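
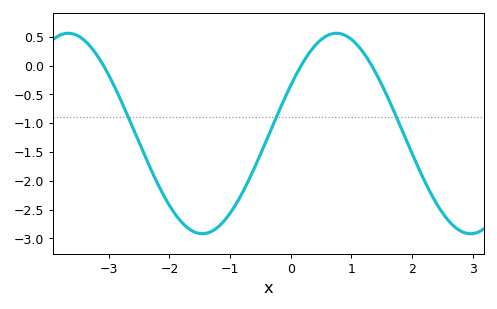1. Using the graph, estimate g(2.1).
-1.75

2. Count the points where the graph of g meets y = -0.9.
3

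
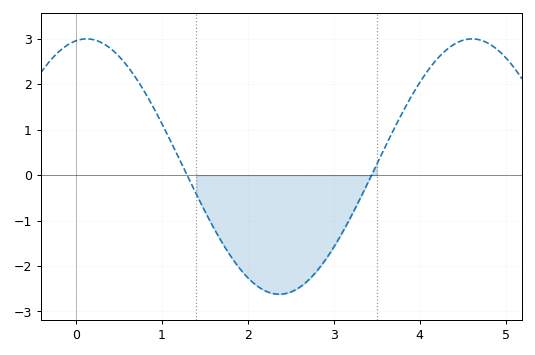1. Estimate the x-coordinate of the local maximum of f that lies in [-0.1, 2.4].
0.121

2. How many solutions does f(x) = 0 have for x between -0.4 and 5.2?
2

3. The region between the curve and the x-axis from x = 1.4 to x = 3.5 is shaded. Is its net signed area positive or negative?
negative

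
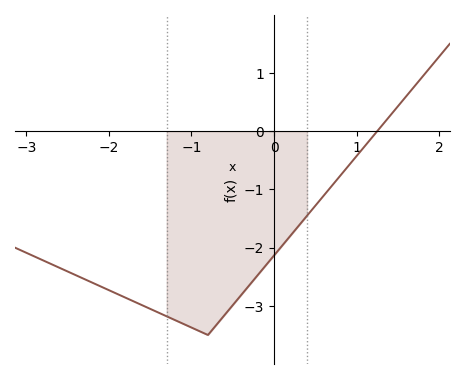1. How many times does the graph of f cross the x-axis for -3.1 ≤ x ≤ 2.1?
1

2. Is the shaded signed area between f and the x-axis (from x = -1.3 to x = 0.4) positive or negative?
negative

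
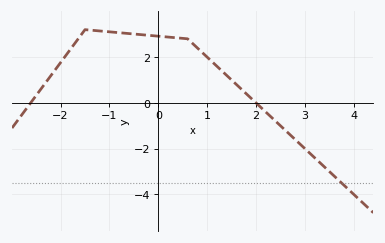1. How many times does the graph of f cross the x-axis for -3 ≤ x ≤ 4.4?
2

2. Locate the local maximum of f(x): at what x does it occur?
-1.5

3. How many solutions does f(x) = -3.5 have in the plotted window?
1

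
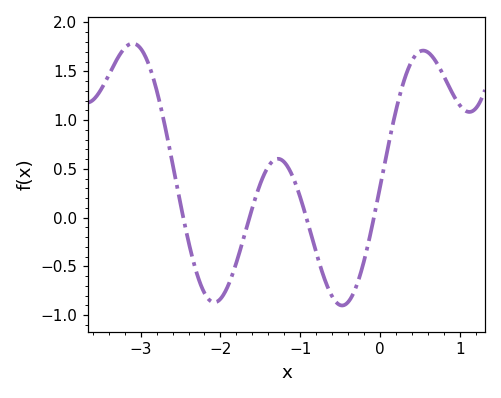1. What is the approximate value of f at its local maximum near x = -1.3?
0.603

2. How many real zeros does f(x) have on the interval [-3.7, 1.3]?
4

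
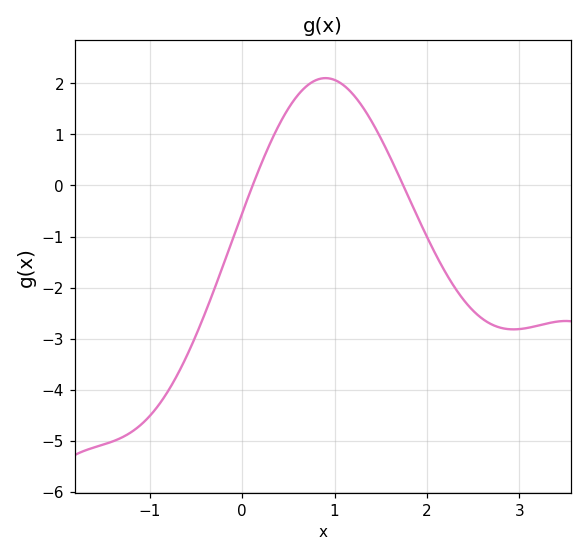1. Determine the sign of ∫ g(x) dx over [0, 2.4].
positive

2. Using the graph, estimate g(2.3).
-2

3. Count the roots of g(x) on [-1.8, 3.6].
2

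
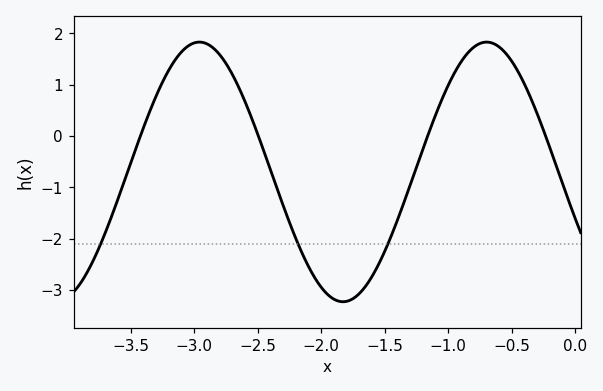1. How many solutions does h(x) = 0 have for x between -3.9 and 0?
4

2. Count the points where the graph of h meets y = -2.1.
3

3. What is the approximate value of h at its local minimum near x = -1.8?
-3.2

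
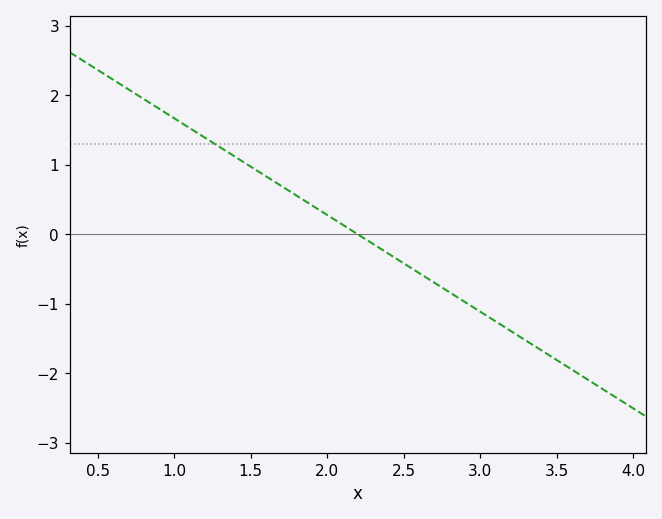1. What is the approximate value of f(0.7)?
2.08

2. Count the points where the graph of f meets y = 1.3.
1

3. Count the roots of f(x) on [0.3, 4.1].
1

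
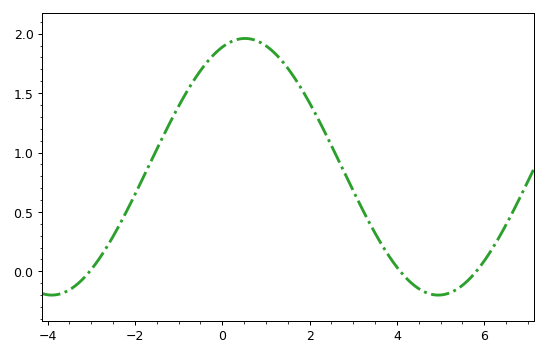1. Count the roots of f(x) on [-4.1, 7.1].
3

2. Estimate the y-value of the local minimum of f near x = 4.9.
-0.2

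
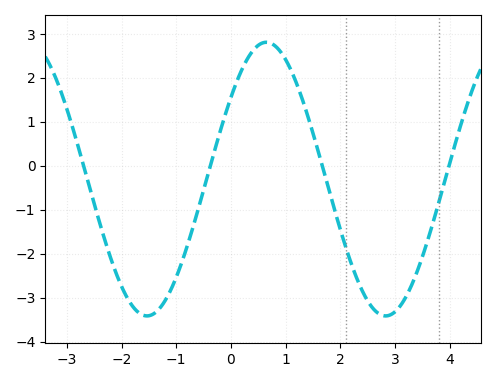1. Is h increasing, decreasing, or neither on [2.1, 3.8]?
neither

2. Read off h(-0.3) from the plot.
0.3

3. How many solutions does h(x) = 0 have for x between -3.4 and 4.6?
4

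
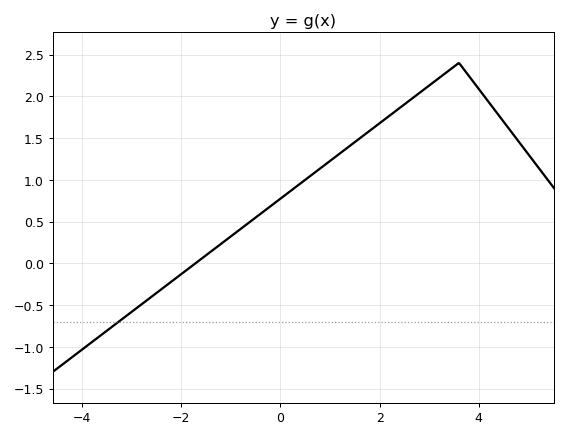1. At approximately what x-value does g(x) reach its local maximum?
3.6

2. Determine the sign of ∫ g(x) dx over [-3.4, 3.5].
positive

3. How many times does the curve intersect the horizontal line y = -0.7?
1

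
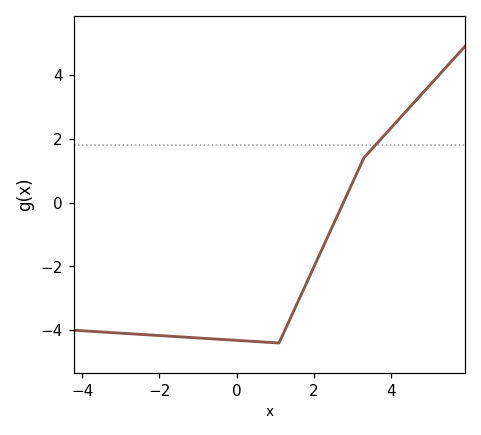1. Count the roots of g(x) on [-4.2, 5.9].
1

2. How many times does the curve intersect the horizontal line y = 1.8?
1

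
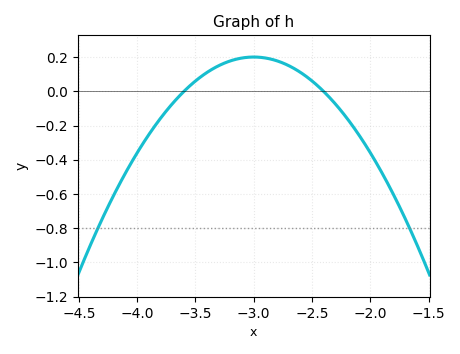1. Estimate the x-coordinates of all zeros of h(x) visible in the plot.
-3.6, -2.4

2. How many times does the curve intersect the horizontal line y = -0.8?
2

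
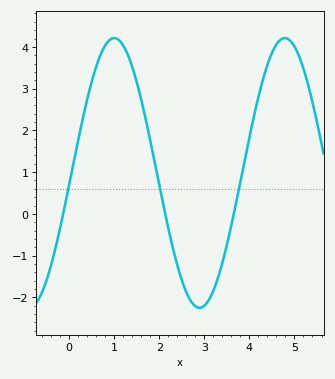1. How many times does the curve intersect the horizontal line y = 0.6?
3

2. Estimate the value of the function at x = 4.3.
3.2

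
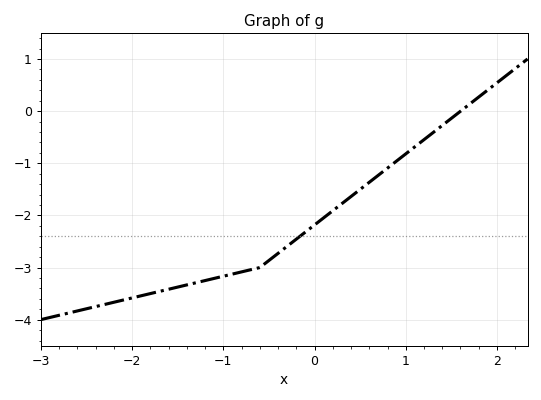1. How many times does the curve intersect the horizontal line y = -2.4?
1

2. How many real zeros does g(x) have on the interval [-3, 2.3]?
1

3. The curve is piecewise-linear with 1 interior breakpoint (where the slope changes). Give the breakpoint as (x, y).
(-0.6, -3)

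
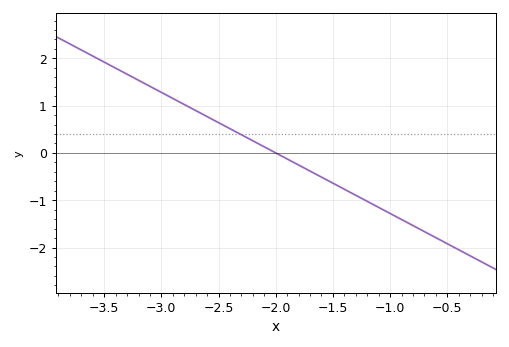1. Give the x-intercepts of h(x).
-2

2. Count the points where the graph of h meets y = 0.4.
1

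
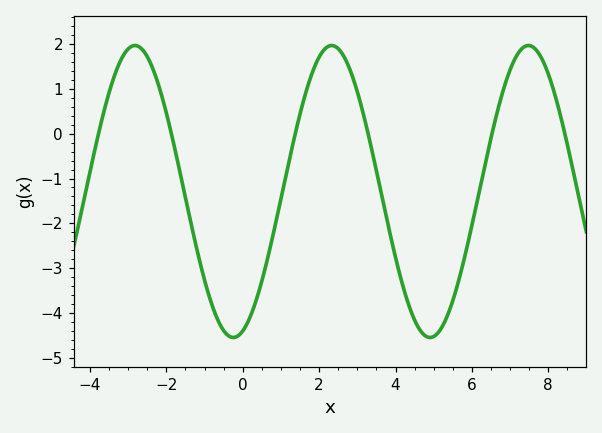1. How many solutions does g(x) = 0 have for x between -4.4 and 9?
6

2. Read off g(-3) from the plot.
1.89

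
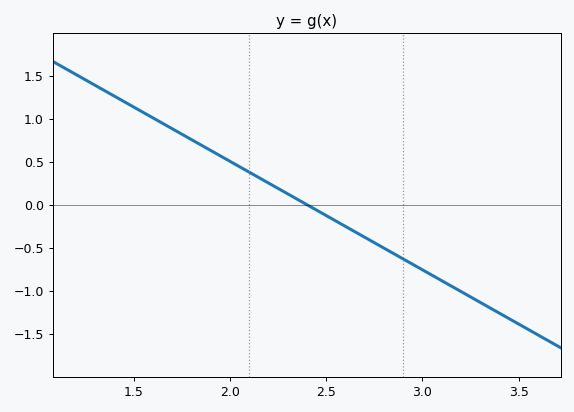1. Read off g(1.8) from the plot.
0.756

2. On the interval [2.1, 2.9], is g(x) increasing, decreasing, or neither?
decreasing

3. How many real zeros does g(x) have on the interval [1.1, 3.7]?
1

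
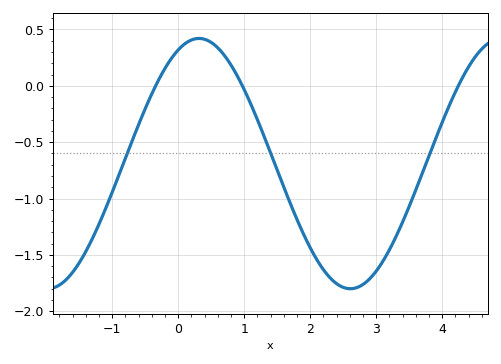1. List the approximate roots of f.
-0.342, 0.972, 4.24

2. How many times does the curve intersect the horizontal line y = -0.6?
3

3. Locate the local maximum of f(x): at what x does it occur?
0.315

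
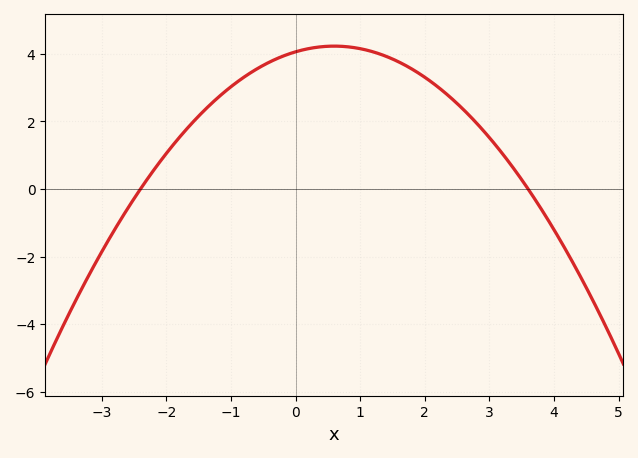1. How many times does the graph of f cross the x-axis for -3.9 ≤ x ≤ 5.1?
2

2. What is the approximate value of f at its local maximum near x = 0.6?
4.2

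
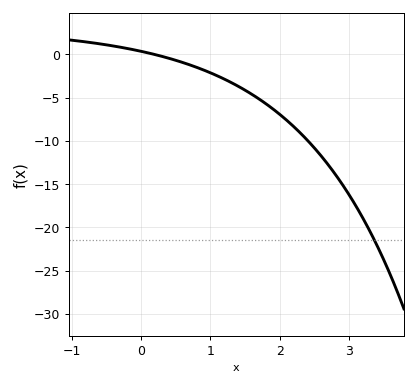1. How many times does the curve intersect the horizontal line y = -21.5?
1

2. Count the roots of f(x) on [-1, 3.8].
1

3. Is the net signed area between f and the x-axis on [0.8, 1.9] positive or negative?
negative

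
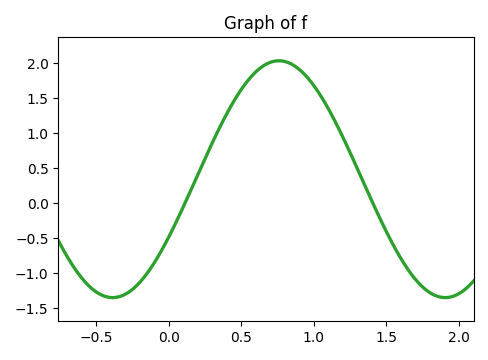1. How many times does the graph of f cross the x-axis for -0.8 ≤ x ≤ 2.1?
2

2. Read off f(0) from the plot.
-0.5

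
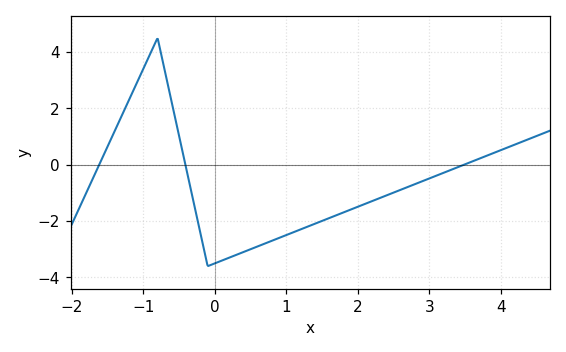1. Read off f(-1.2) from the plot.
2.29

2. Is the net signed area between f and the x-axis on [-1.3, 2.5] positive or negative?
negative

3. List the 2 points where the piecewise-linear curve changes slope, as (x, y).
(-0.8, 4.5); (-0.1, -3.6)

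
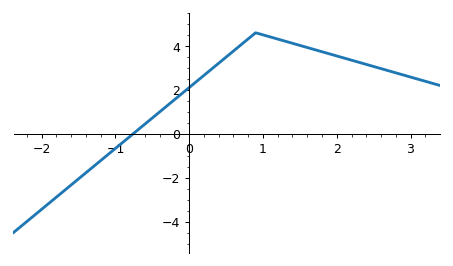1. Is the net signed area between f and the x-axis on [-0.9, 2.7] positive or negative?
positive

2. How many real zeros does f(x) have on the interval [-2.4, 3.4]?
1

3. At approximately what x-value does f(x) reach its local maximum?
0.9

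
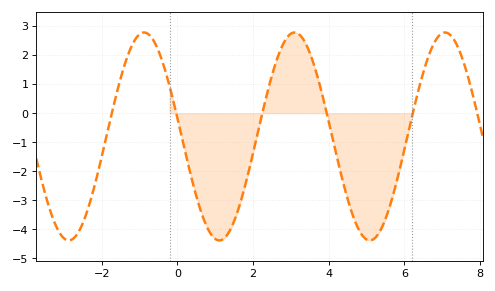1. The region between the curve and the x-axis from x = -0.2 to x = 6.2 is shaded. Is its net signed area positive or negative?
negative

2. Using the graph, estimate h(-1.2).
2.33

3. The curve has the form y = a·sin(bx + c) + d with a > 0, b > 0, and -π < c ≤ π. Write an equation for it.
y = 3.58sin(1.58x + 2.96) - 0.8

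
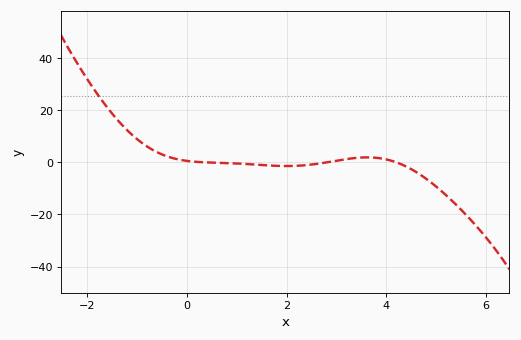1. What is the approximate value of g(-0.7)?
4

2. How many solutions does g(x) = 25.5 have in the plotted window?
1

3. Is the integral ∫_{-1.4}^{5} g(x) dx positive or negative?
positive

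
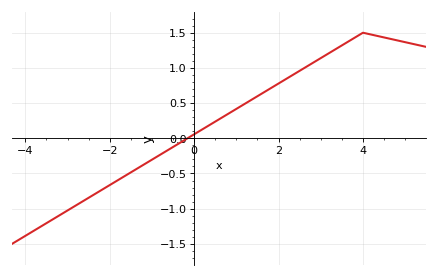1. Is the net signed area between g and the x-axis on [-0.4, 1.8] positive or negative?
positive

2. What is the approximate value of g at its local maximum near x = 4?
1.5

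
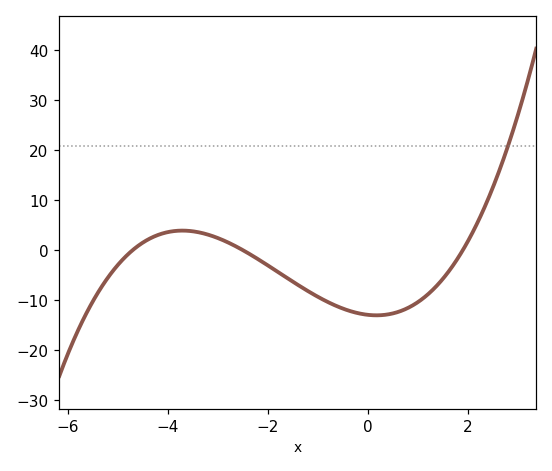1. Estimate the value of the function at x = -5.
-3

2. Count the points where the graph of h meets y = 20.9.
1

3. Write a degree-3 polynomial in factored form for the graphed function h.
y = 0.58(x + 4.7)(x + 2.5)(x - 1.9)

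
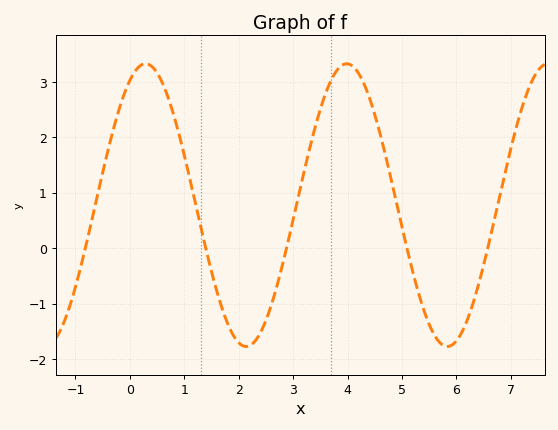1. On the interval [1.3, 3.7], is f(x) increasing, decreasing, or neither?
neither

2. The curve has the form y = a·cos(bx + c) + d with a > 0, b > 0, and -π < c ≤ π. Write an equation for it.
y = 2.55cos(1.7x - 0.49) + 0.78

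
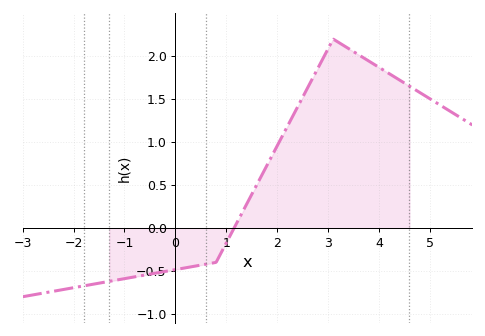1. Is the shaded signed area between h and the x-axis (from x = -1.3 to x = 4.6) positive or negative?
positive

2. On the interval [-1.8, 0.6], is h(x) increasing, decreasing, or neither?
increasing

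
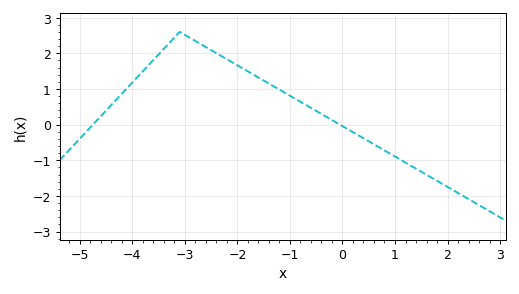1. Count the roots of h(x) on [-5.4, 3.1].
2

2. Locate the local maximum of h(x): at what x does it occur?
-3.1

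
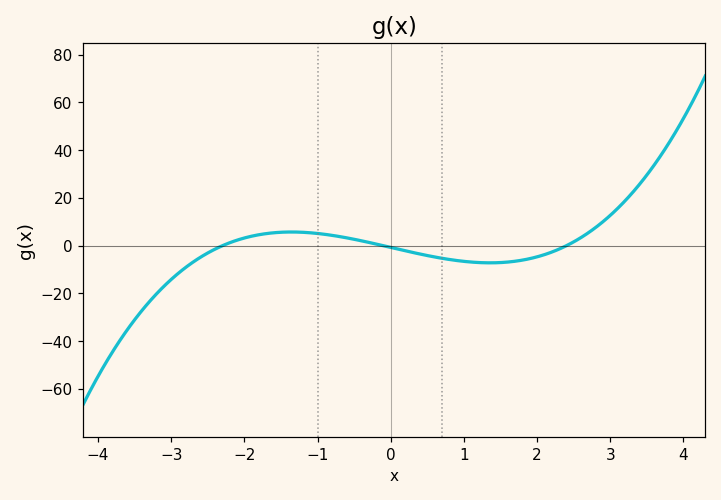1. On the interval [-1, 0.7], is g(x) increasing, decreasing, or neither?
decreasing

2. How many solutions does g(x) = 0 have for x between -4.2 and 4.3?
3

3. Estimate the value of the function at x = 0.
-0.712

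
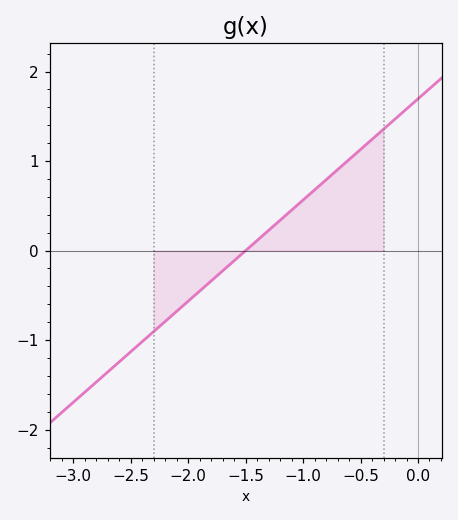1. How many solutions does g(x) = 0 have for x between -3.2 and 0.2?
1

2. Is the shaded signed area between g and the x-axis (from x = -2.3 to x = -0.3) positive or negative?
positive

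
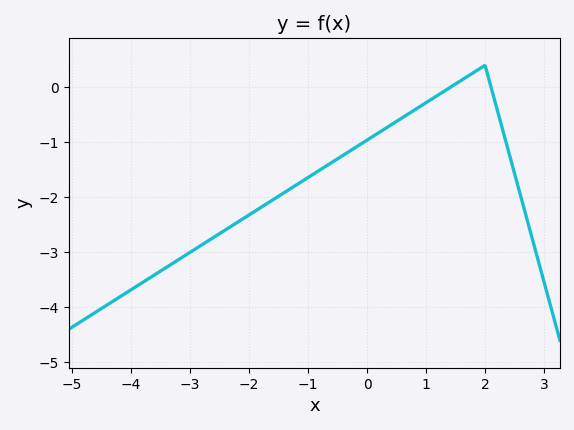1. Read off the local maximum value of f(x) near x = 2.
0.399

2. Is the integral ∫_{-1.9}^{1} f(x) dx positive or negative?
negative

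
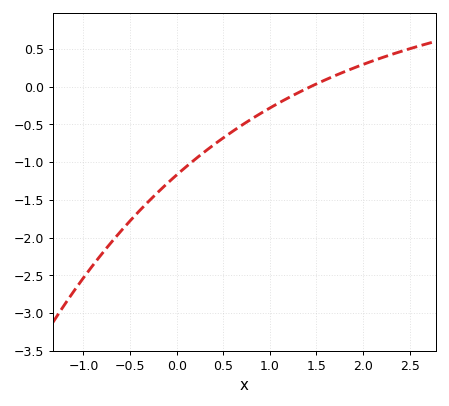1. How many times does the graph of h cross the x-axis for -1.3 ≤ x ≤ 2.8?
1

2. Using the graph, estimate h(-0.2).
-1.4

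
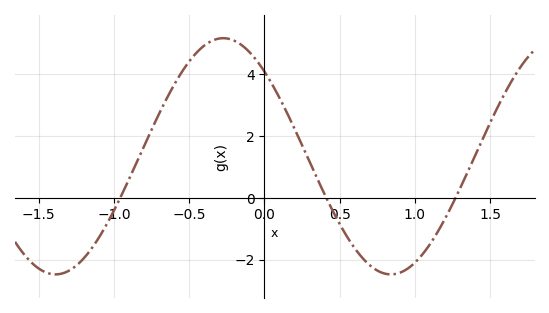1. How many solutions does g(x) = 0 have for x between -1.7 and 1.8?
3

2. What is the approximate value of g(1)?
-2.2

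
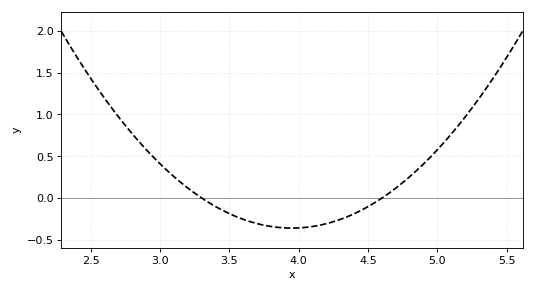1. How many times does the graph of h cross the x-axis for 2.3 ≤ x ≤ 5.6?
2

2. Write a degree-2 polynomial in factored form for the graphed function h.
y = 0.85(x - 3.3)(x - 4.6)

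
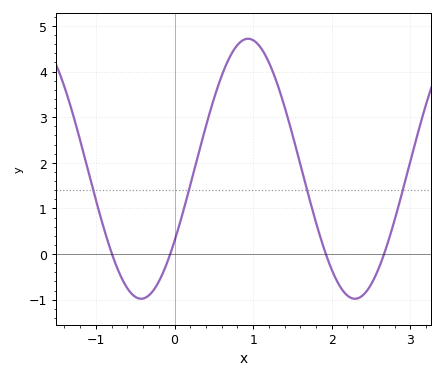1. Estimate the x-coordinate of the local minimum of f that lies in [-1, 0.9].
-0.4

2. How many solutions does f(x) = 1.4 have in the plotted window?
4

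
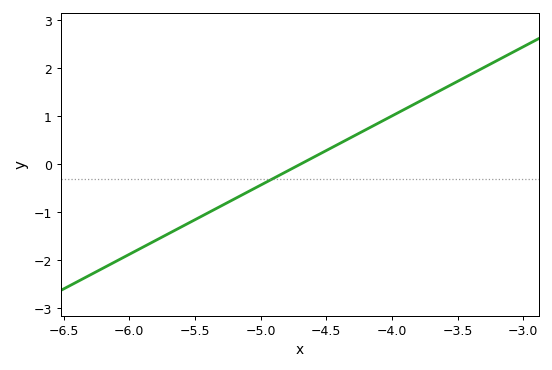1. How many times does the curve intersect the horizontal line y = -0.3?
1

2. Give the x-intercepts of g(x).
-4.7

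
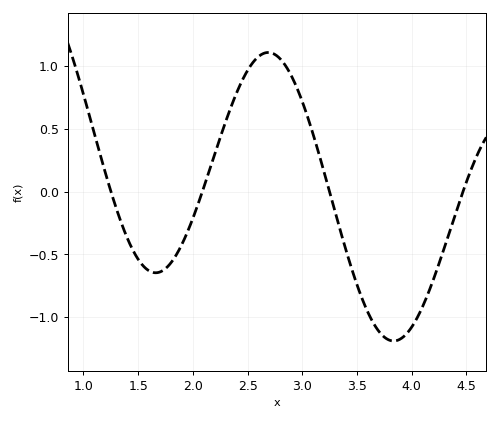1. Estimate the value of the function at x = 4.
-1.08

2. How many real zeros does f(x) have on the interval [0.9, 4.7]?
4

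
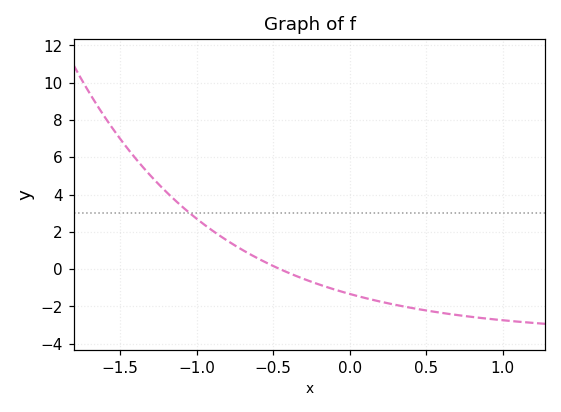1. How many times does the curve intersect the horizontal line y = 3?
1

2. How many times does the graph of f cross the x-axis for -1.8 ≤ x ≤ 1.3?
1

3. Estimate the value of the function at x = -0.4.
-0.2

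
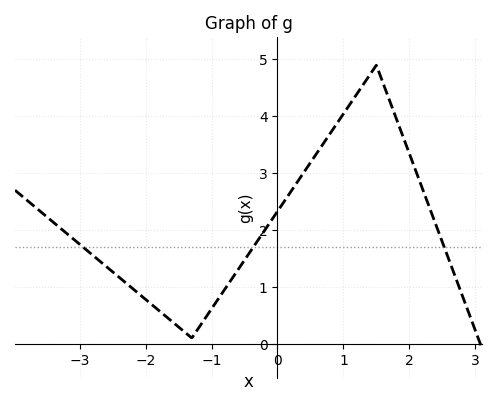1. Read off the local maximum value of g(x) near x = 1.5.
4.9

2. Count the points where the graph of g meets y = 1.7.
3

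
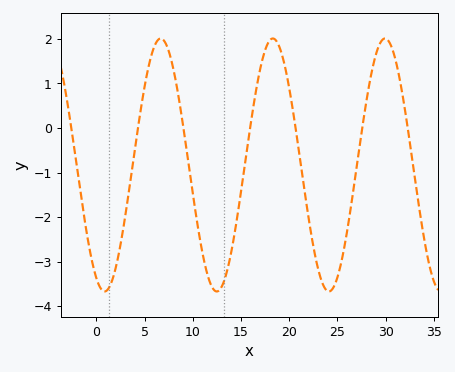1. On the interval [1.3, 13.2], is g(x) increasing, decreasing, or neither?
neither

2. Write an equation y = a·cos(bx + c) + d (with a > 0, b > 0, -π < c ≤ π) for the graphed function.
y = 2.84cos(0.54x + 2.68) - 0.83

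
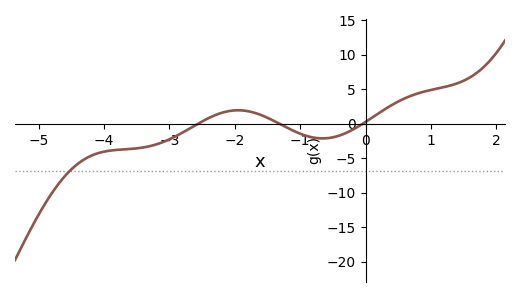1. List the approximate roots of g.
-2.6, -1.3, 0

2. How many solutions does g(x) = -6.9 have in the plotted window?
1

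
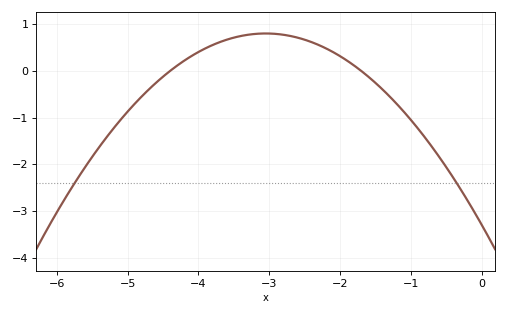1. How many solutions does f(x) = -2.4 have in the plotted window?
2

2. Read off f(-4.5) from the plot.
-0.1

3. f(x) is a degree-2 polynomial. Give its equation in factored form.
y = -0.44(x + 4.4)(x + 1.7)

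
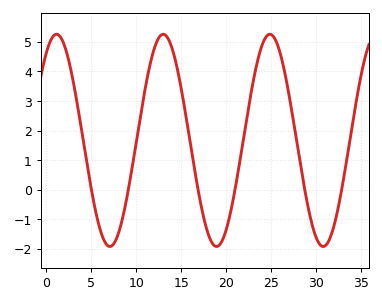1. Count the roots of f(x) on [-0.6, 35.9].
6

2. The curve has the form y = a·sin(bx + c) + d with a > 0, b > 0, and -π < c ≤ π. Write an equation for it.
y = 3.59sin(0.53x + 0.972) + 1.67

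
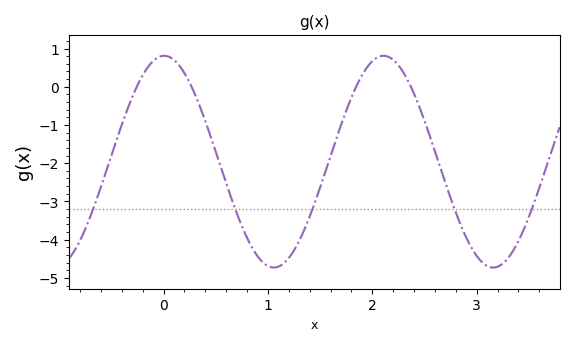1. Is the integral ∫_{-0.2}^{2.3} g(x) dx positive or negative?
negative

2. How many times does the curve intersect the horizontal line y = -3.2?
5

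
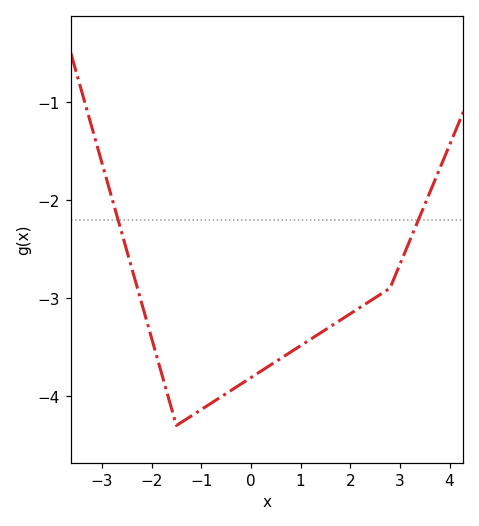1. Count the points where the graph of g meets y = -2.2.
2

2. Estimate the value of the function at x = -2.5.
-2.51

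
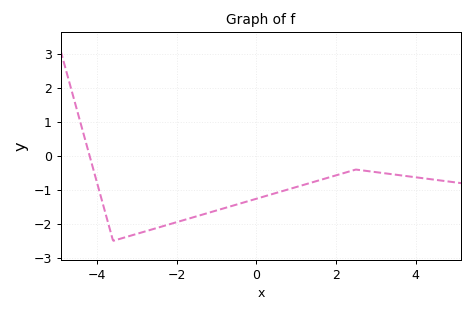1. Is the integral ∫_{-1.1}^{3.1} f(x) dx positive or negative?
negative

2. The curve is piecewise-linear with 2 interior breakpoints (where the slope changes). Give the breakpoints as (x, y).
(-3.6, -2.5); (2.5, -0.4)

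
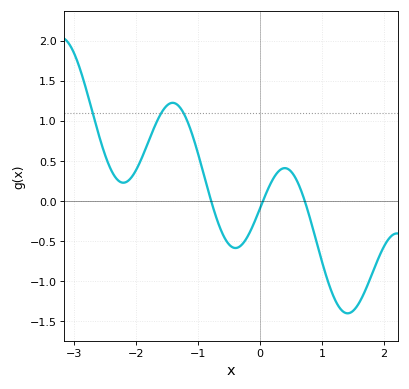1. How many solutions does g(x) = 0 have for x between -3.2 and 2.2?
3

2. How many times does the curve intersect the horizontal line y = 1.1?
3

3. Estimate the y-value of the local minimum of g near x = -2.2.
0.226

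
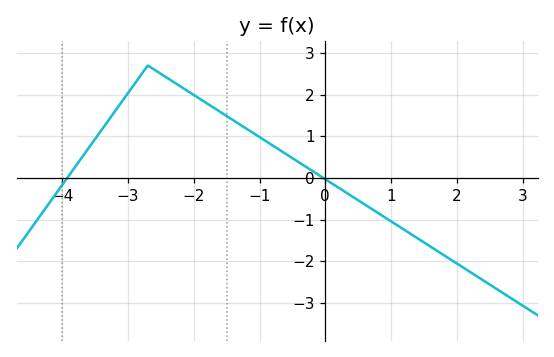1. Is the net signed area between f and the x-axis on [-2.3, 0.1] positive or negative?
positive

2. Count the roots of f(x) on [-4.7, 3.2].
2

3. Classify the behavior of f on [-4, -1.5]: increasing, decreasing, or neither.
neither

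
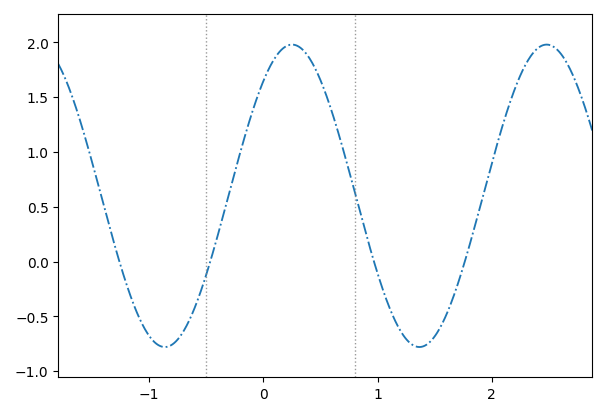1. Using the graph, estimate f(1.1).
-0.41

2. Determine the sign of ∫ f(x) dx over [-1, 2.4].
positive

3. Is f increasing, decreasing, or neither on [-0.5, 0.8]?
neither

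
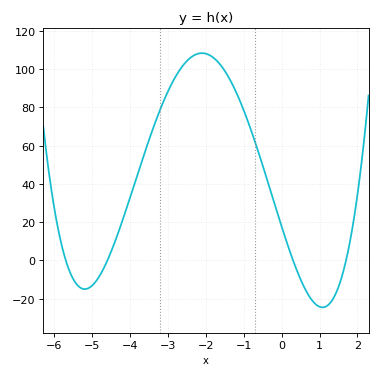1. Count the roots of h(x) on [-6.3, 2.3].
4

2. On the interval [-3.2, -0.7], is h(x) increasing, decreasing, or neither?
neither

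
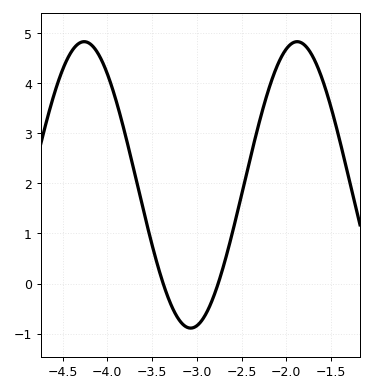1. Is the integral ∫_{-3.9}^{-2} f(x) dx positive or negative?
positive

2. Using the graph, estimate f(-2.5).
1.78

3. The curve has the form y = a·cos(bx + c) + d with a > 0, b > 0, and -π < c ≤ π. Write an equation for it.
y = 2.86cos(2.64x - 1.32) + 1.97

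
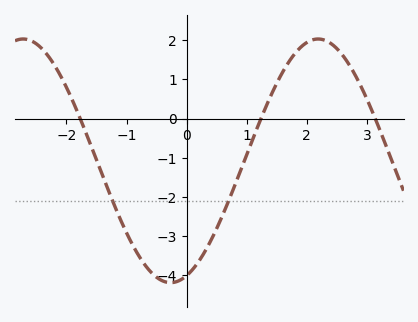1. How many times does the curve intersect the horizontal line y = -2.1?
2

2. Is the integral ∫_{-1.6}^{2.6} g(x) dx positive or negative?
negative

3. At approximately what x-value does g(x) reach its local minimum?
-0.3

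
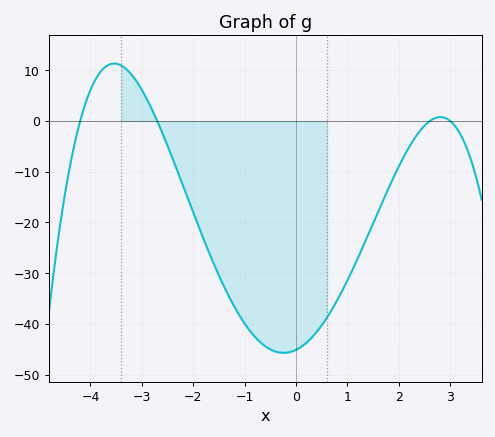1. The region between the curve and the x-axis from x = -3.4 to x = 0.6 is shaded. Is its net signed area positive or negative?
negative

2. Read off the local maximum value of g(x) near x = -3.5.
11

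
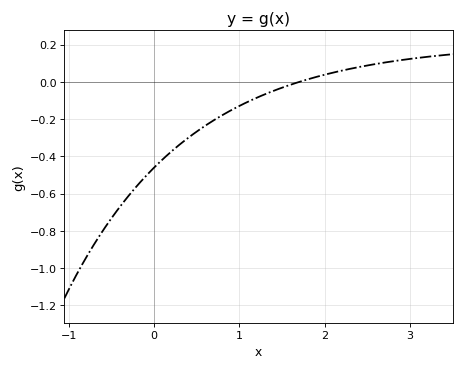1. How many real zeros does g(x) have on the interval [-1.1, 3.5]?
1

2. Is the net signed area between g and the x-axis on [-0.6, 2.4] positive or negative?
negative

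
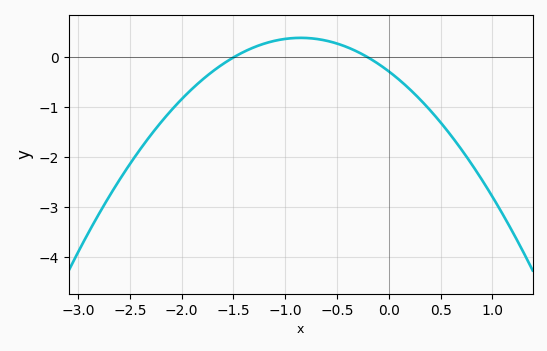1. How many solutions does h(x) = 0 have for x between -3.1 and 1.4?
2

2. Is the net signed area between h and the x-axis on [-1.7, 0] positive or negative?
positive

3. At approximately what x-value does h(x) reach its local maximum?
-0.85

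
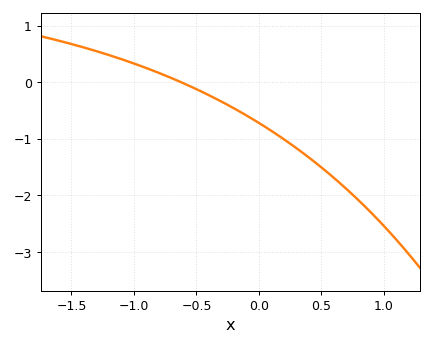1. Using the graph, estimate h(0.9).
-2.31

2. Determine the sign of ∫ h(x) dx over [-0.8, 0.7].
negative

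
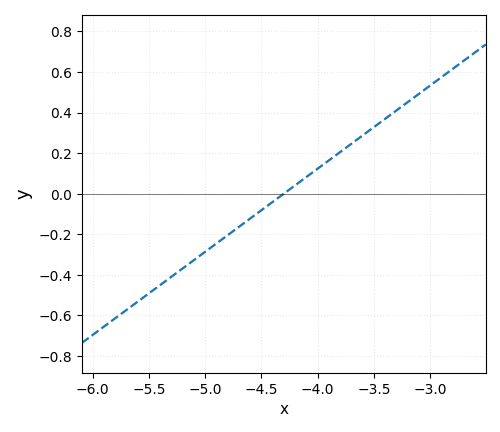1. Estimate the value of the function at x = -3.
0.533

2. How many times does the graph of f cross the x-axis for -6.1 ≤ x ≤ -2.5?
1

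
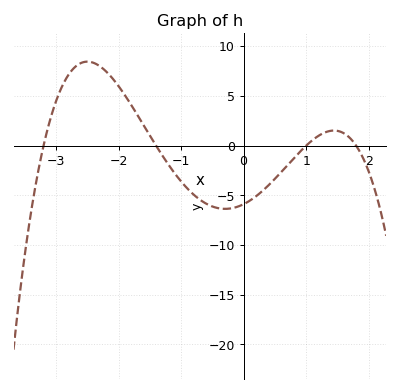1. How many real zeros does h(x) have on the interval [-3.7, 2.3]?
4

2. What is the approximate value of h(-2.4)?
8.34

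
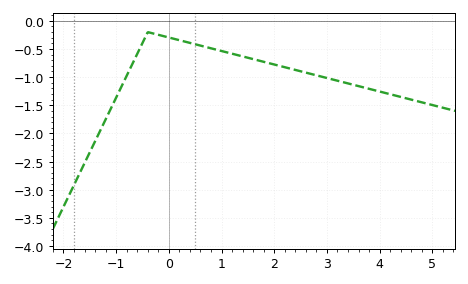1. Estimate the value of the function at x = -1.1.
-1.56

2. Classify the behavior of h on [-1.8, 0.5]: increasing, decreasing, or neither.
neither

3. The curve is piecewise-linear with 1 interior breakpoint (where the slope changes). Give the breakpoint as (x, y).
(-0.4, -0.2)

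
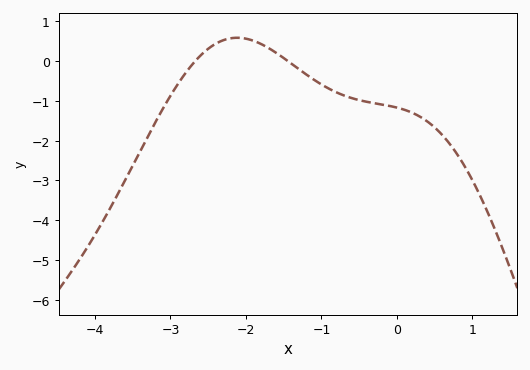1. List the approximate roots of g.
-2.7, -1.4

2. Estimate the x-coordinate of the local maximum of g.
-2.1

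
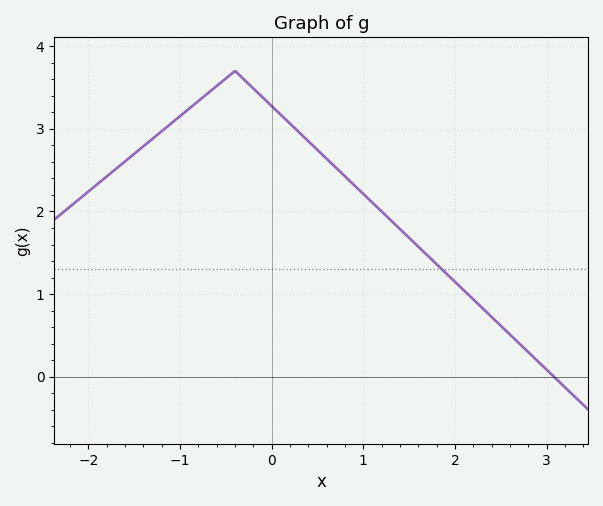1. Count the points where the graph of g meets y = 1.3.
1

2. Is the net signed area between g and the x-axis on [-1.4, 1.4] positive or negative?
positive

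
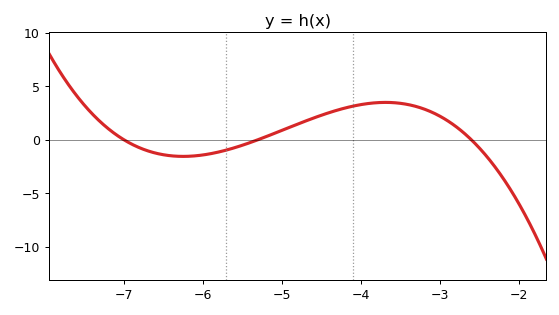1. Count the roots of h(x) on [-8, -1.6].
3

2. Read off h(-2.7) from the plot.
0.5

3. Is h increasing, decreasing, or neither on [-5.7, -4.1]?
increasing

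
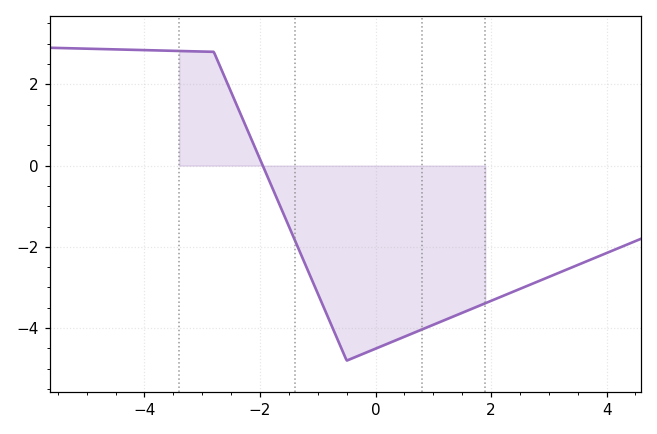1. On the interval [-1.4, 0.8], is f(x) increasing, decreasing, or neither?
neither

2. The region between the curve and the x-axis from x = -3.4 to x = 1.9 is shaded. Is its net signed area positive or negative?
negative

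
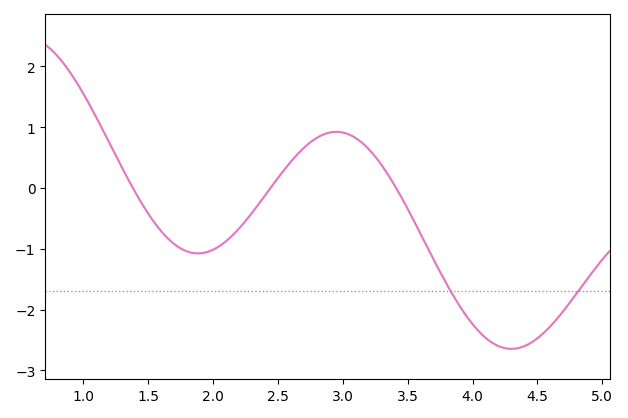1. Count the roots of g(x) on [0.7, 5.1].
3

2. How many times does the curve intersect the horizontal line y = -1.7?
2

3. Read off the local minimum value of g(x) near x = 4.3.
-2.65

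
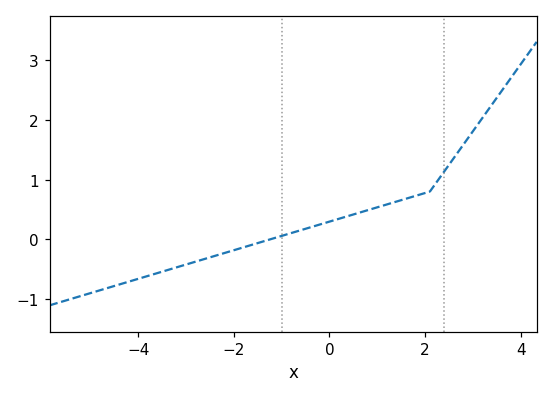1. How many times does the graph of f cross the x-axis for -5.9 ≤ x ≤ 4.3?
1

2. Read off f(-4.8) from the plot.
-0.8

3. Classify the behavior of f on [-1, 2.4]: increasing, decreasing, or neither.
increasing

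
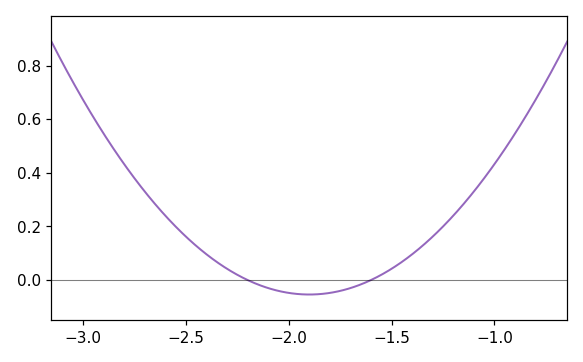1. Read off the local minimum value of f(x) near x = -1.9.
-0.06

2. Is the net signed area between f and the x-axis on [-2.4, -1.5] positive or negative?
negative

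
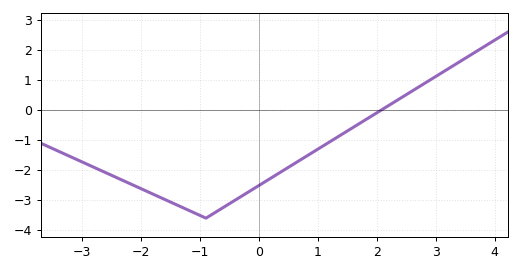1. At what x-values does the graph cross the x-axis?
2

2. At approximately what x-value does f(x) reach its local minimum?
-1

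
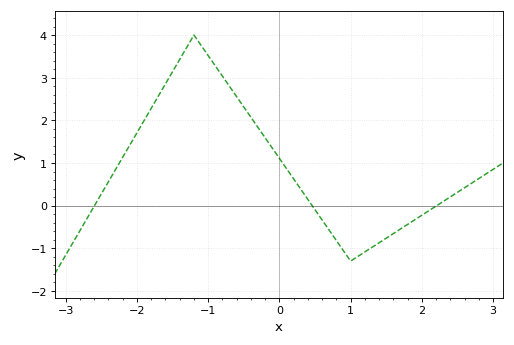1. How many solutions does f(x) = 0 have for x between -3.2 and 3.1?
3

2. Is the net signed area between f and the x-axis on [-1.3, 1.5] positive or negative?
positive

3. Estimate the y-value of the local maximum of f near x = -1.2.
4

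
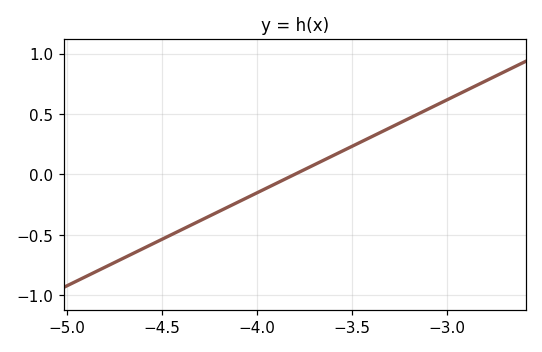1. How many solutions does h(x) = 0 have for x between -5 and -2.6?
1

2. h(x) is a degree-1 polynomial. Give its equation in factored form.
y = 0.77(x + 3.8)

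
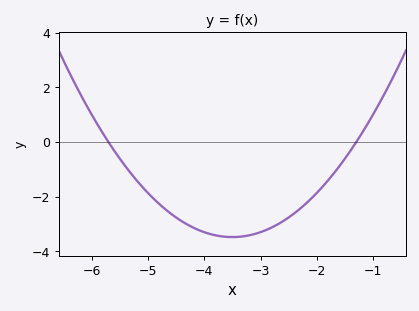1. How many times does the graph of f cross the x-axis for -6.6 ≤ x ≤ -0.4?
2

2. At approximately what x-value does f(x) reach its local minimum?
-3.5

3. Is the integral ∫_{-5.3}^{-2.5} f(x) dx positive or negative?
negative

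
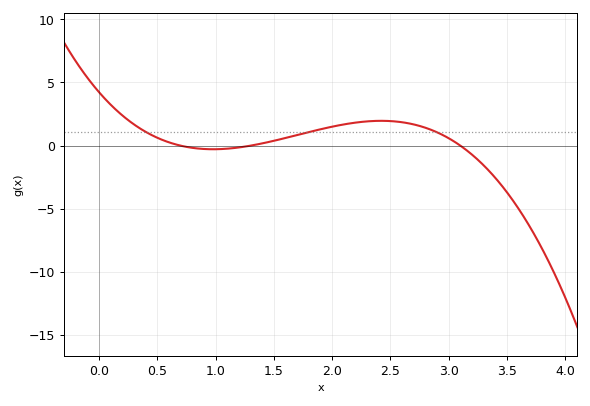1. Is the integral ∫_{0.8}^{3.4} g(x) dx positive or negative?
positive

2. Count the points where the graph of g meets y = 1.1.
3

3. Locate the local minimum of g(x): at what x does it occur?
1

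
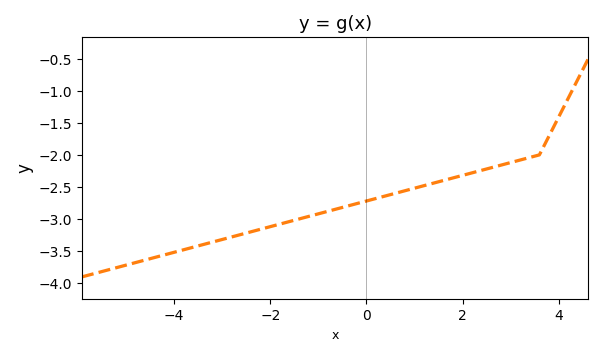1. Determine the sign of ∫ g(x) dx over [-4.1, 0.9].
negative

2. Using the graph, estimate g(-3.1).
-3.35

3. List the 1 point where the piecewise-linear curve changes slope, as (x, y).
(3.6, -2)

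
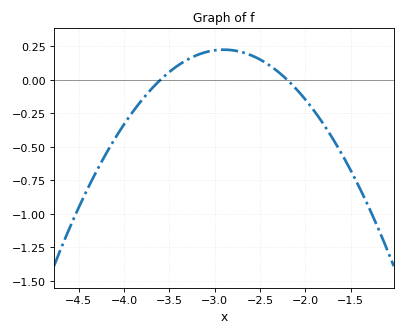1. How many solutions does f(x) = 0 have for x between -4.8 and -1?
2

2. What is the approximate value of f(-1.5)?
-0.676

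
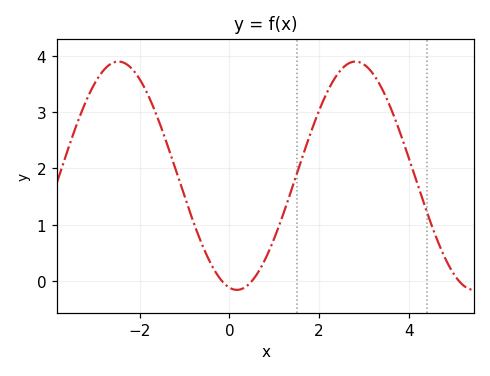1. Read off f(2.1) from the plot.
3.22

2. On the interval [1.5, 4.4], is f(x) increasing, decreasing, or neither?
neither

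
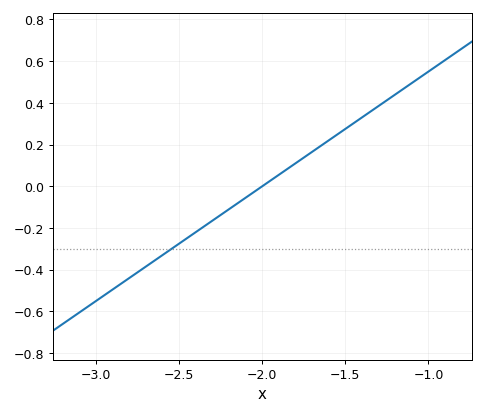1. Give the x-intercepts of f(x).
-2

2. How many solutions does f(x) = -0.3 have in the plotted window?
1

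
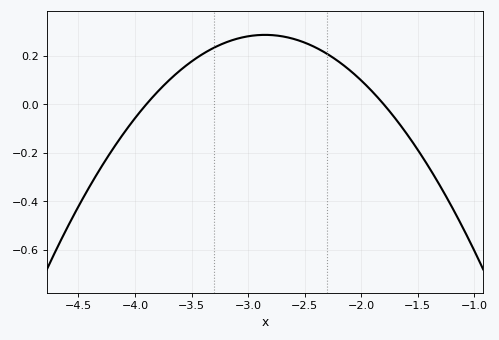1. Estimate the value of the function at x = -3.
0.28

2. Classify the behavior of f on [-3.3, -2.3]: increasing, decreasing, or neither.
neither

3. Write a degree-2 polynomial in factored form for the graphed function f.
y = -0.26(x + 3.9)(x + 1.8)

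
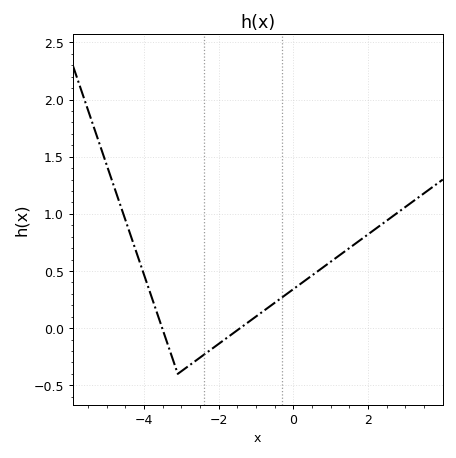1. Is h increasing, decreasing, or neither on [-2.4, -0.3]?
increasing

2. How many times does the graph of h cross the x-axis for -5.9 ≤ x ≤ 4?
2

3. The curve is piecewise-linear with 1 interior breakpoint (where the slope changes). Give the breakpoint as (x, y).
(-3.1, -0.4)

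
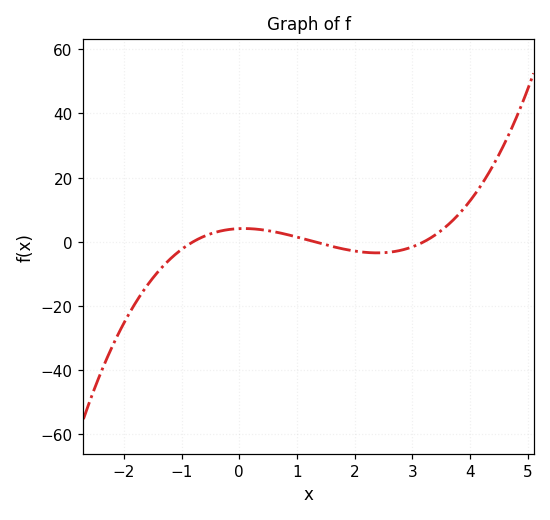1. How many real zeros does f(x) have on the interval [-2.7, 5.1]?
3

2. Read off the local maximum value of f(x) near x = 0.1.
4.12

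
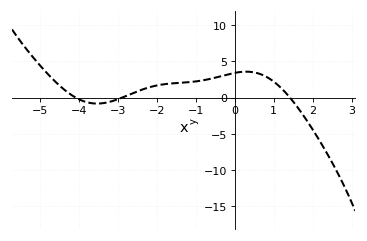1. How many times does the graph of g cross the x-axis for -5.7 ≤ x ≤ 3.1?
3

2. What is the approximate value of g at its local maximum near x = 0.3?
3.59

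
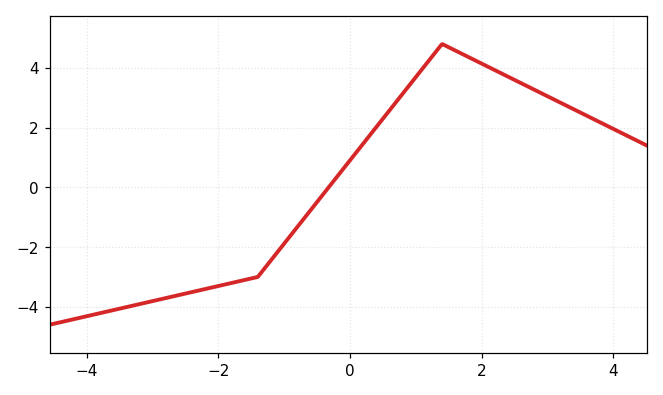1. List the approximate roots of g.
-0.4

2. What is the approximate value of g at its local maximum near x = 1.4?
4.8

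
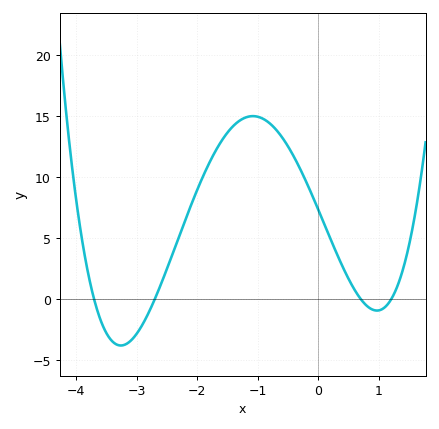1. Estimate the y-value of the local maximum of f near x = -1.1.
15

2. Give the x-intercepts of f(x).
-3.7, -2.7, 0.7, 1.2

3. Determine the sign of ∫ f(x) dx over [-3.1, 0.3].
positive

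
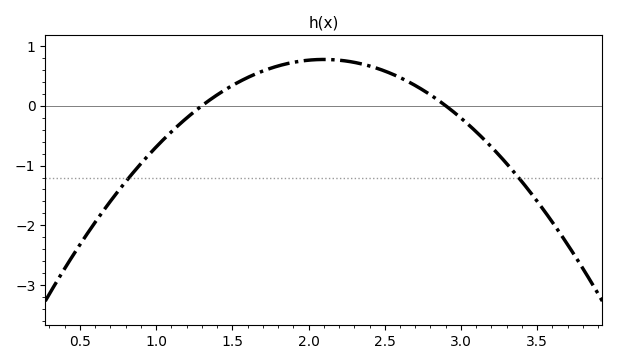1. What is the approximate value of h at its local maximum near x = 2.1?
0.8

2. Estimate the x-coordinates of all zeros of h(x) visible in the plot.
1.3, 2.9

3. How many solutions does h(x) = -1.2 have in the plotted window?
2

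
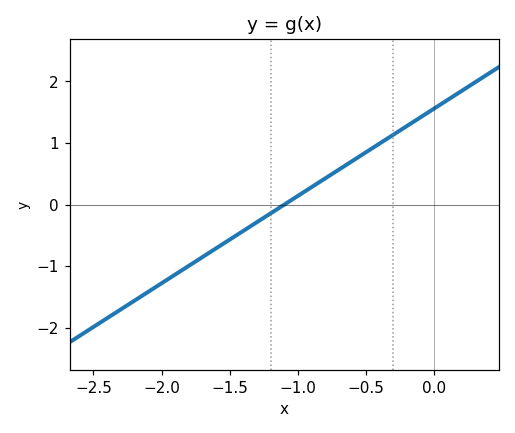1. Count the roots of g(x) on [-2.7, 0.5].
1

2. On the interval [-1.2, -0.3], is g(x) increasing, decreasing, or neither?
increasing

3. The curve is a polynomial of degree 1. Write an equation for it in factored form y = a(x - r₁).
y = 1.42(x + 1.1)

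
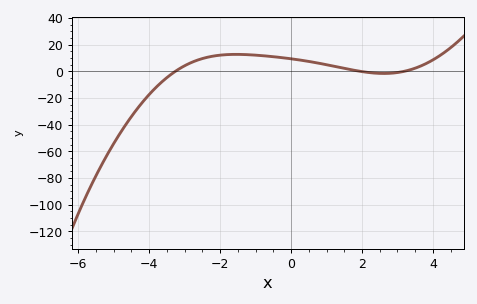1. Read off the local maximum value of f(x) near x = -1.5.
12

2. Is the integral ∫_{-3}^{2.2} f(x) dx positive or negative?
positive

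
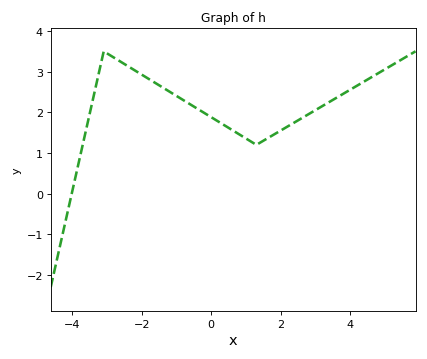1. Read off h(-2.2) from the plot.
3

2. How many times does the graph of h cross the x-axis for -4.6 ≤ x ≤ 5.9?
1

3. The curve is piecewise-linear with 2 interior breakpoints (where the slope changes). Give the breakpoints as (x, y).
(-3.1, 3.5); (1.3, 1.2)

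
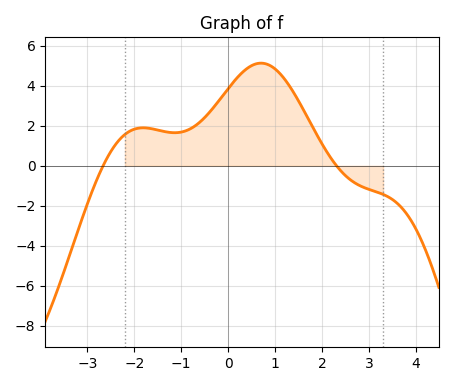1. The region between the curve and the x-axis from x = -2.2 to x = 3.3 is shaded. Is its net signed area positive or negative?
positive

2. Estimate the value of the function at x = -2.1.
1.8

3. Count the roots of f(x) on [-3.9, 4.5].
2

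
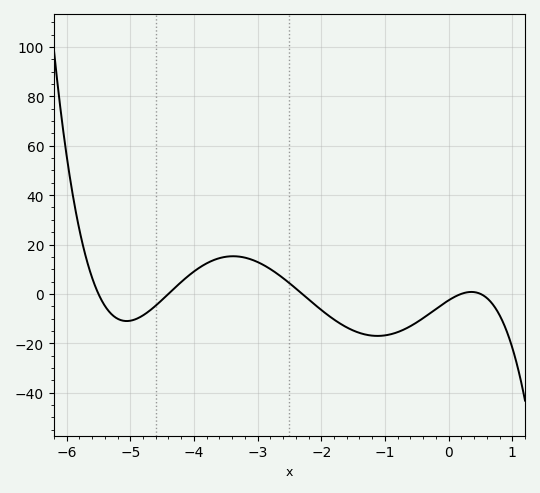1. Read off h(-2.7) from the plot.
8.3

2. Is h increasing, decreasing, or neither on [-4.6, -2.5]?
neither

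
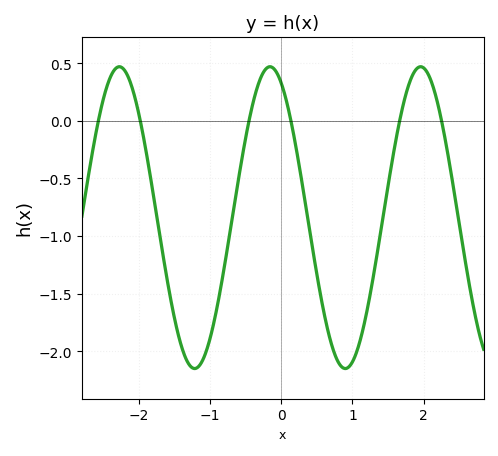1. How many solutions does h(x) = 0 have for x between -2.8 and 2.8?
6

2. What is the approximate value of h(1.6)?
-0.2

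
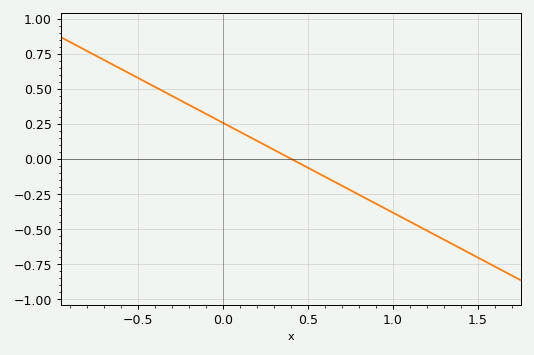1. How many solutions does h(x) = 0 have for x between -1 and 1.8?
1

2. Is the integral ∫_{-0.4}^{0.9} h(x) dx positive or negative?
positive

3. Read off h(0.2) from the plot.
0.12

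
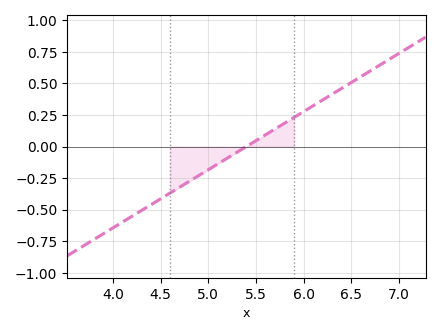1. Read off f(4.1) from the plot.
-0.6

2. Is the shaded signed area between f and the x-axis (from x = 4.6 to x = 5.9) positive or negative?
negative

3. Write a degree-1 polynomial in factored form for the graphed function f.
y = 0.46(x - 5.4)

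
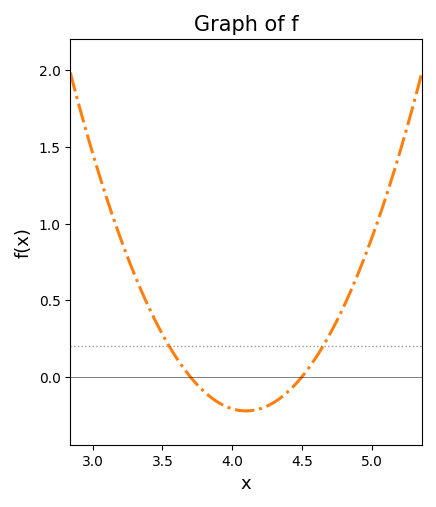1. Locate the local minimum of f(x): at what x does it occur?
4.1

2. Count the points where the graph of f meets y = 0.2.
2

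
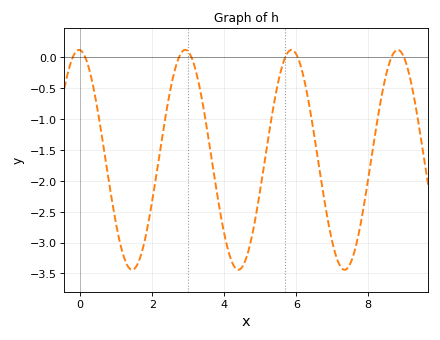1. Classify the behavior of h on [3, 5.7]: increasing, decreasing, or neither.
neither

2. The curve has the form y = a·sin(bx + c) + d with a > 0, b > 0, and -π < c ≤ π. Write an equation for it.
y = 1.78sin(2.13x + 1.64) - 1.66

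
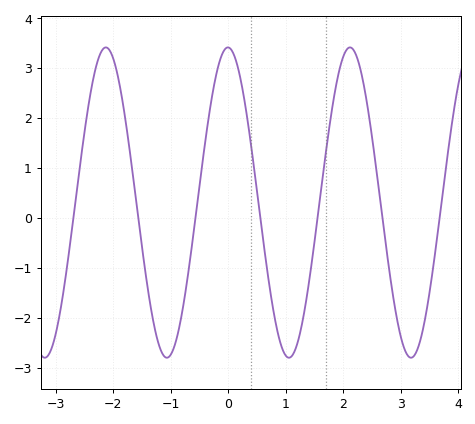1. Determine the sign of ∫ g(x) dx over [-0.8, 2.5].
positive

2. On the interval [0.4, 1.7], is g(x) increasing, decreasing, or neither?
neither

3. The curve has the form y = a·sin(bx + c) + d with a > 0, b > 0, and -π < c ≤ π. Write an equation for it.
y = 3.11sin(3x + 1.6) + 0.31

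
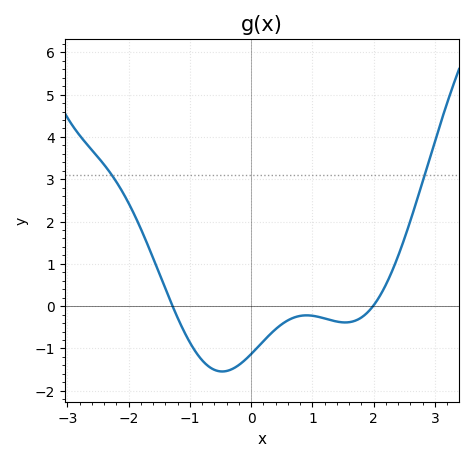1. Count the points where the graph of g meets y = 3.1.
2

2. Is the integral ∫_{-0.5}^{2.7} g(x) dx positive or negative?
negative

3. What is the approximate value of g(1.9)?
-0.148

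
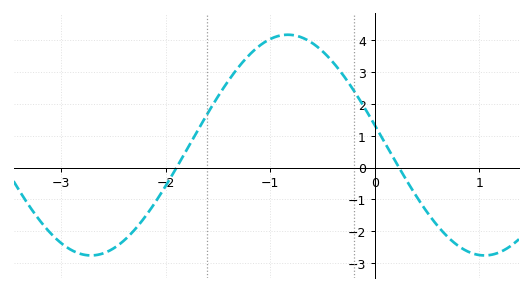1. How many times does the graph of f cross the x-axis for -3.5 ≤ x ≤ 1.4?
2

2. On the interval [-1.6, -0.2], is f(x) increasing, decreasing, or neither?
neither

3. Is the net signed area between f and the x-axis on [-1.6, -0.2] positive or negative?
positive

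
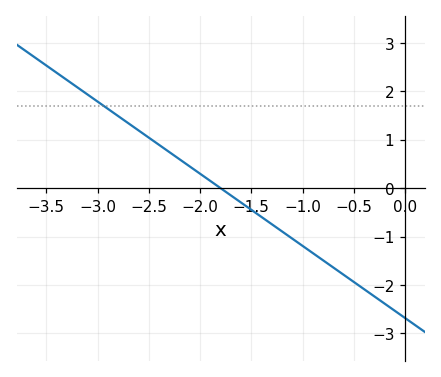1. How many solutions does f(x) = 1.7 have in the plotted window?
1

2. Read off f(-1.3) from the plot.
-0.745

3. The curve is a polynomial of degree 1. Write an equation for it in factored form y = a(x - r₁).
y = -1.49(x + 1.8)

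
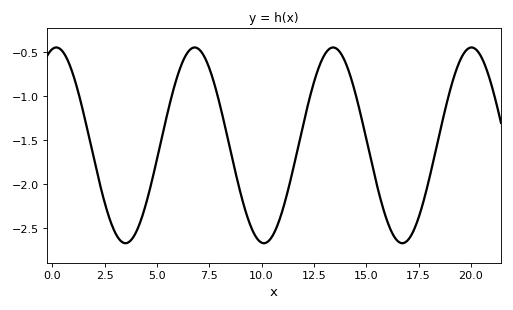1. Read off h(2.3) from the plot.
-2.03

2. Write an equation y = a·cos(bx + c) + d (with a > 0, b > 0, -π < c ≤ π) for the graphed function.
y = 1.11cos(0.95x - 0.18) - 1.56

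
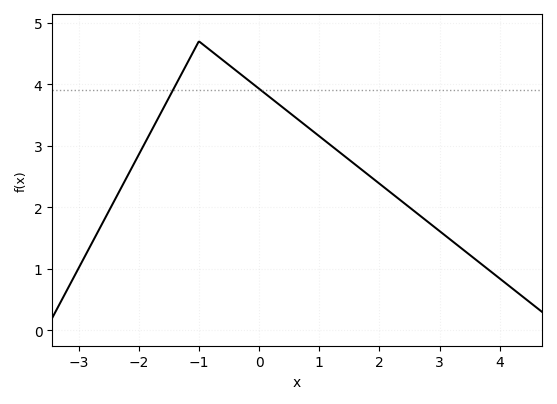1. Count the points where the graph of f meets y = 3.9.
2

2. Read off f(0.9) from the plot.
3.23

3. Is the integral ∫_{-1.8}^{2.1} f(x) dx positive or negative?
positive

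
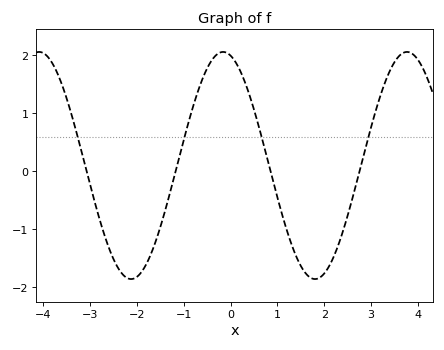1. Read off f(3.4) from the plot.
1.74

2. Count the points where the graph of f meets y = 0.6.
4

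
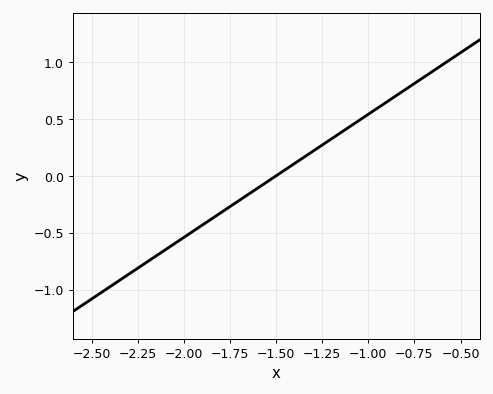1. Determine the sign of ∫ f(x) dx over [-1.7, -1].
positive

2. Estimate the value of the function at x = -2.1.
-0.65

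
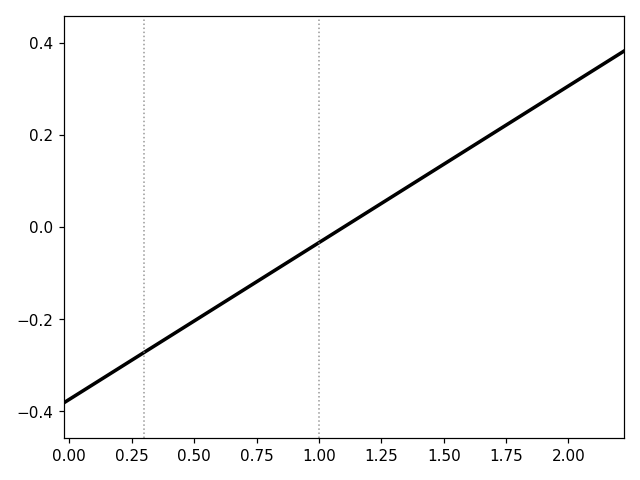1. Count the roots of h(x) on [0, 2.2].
1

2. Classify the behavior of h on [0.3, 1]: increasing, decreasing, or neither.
increasing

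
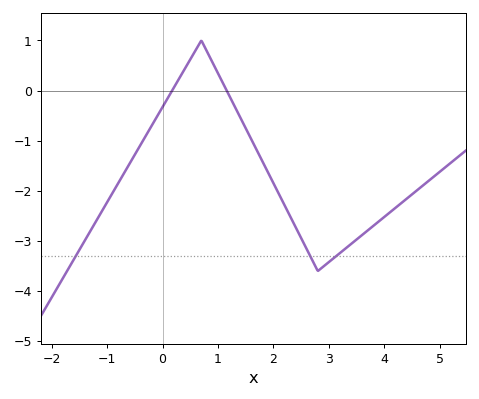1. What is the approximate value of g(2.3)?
-2.5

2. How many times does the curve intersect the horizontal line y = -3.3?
3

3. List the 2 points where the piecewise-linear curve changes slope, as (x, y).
(0.7, 1); (2.8, -3.6)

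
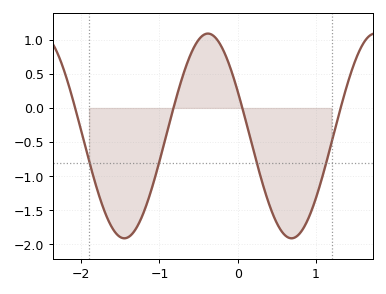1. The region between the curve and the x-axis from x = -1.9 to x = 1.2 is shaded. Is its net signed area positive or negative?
negative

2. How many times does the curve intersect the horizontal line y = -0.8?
4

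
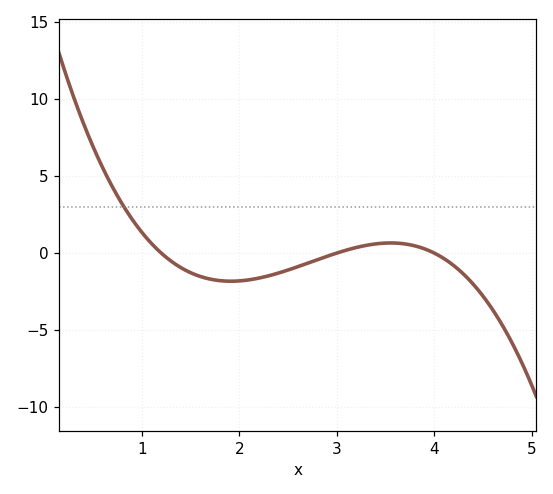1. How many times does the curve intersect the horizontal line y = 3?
1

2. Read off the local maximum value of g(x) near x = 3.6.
0.5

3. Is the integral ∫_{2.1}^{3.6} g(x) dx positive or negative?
negative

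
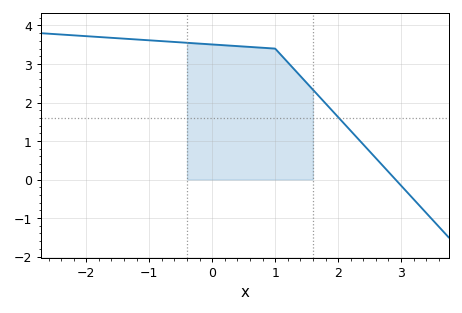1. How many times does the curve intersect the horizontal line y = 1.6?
1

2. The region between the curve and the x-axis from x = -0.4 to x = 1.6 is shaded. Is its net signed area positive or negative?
positive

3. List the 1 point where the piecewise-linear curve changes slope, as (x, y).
(1, 3.4)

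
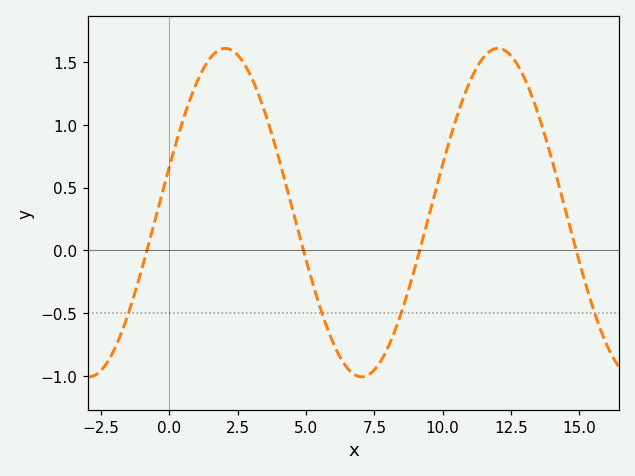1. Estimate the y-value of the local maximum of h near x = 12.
1.6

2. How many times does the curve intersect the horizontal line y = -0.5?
4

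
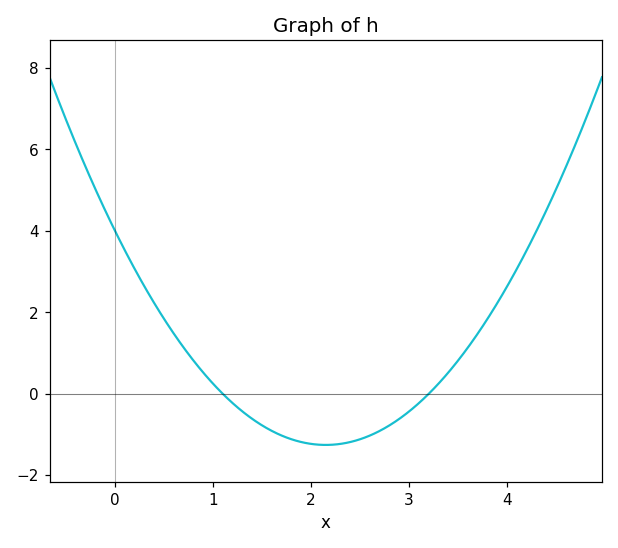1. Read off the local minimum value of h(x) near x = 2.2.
-1.2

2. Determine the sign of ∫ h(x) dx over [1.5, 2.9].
negative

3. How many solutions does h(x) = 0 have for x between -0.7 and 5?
2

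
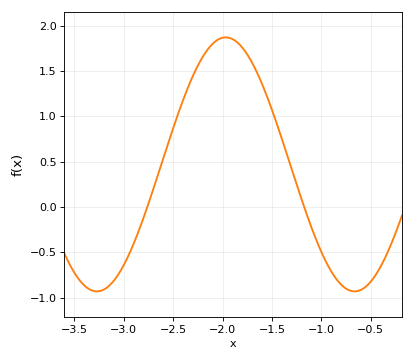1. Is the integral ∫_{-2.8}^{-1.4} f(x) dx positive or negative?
positive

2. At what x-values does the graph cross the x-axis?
-2.75, -1.15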